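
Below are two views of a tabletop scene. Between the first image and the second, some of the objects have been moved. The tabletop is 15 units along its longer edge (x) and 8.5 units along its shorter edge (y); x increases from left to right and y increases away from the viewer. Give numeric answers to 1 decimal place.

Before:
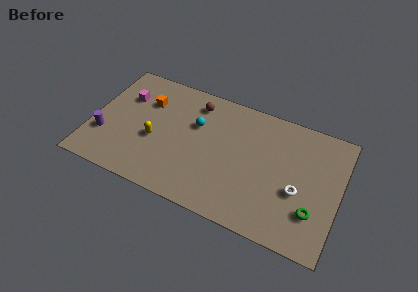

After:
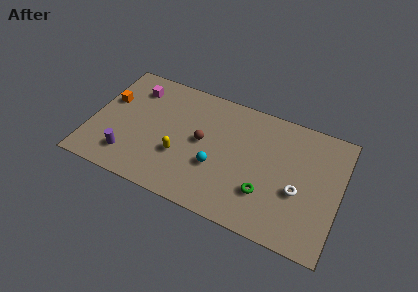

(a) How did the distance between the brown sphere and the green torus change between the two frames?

-4.4

They were about 8.9 units apart before and 4.5 after — 4.4 units closer together.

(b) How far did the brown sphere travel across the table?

2.6

The brown sphere was near (6.0, 7.0) before and (6.7, 4.5) after, so it travelled √(0.7² + 2.5²) ≈ 2.6 units.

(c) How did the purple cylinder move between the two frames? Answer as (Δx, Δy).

(1.6, -0.9)

From the two frames, the purple cylinder sits at roughly (0.9, 2.7) before and (2.5, 1.8) after.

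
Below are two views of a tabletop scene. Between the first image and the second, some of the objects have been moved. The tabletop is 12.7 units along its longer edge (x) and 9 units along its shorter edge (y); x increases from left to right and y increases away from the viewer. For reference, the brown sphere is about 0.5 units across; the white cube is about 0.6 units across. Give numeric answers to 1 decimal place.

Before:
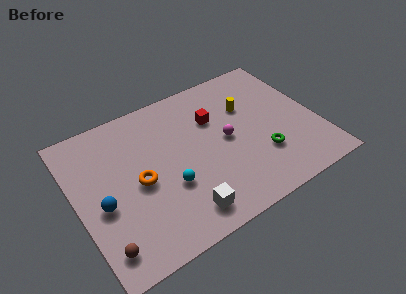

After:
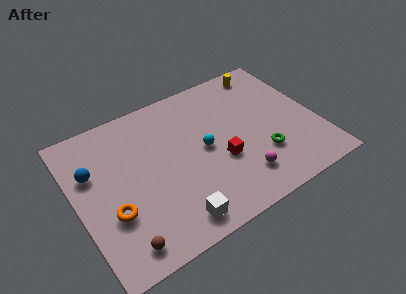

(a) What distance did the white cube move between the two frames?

0.5

The white cube moved from about (5.0, 1.4) to (4.5, 1.2), a distance of √(0.5² + 0.2²) ≈ 0.5.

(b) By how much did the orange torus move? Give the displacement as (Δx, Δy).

(-1.6, -1.1)

The orange torus started near (3.2, 4.2) and ended near (1.6, 3.1).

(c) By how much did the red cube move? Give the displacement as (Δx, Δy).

(-0.1, -2.7)

The red cube started near (7.5, 6.1) and ended near (7.4, 3.4).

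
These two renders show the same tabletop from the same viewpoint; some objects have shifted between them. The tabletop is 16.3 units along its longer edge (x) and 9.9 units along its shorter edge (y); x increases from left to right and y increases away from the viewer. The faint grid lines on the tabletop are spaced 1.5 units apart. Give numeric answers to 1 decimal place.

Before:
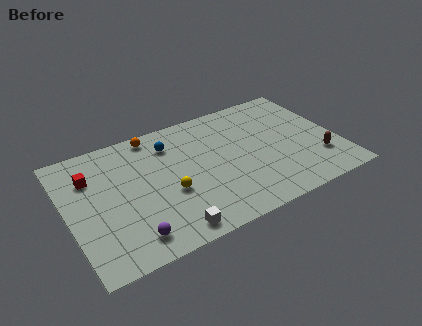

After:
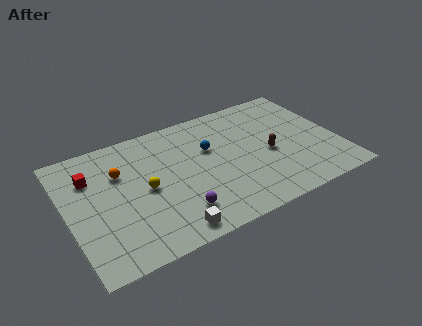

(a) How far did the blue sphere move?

2.6

The blue sphere was near (6.5, 7.7) before and (8.7, 6.3) after, so it travelled √(2.2² + 1.4²) ≈ 2.6 units.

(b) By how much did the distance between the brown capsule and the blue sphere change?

-5.9

Before: roughly 9.8 units apart; after: 3.9. That's 5.9 units closer together.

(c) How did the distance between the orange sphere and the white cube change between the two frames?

-1.8

Before: roughly 7.8 units apart; after: 6.0. That's 1.8 units closer together.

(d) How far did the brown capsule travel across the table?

3.3

The brown capsule was near (14.9, 2.7) before and (12.1, 4.4) after, so it travelled √(2.8² + 1.7²) ≈ 3.3 units.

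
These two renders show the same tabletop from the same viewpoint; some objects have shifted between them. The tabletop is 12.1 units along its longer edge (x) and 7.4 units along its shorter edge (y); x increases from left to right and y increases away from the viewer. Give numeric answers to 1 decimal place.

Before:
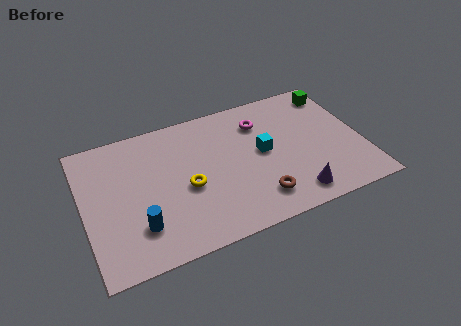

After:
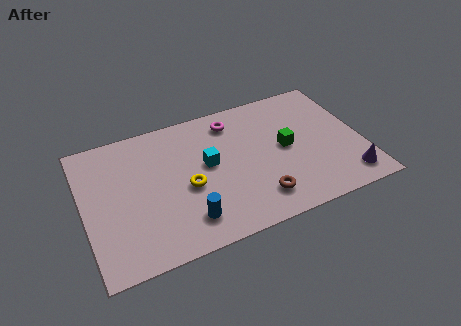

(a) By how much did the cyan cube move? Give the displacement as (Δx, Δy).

(-2.4, 0.2)

From the two frames, the cyan cube sits at roughly (7.8, 3.9) before and (5.4, 4.1) after.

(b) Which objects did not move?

the brown torus and the yellow torus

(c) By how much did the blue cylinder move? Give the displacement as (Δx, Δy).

(2.0, -0.4)

The blue cylinder started near (2.2, 1.9) and ended near (4.2, 1.5).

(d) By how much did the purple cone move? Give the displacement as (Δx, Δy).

(2.4, 0.1)

From the two frames, the purple cone sits at roughly (8.8, 1.1) before and (11.2, 1.2) after.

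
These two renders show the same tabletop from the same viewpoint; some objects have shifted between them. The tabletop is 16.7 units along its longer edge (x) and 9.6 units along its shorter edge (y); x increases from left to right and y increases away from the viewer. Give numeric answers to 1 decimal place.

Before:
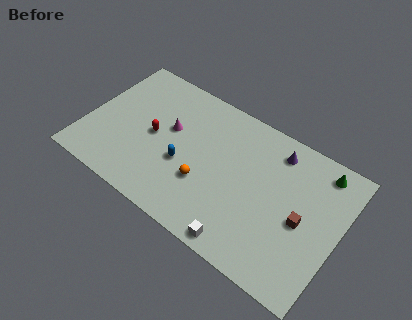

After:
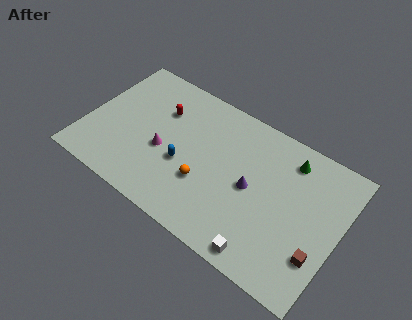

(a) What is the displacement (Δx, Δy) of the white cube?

(1.4, 0.1)

From the two frames, the white cube sits at roughly (11.1, 0.9) before and (12.5, 1.0) after.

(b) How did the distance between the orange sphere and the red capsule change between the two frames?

+1.0

The distance was about 4.0 in the first image and 5.0 in the second, so they moved 1.0 units further apart.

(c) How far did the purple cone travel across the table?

3.5

The purple cone moved from about (12.1, 8.0) to (11.0, 4.7), a distance of √(1.1² + 3.3²) ≈ 3.5.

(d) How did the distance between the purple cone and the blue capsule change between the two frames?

-2.4

They were about 6.9 units apart before and 4.5 after — 2.4 units closer together.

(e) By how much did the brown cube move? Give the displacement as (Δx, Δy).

(1.3, -1.6)

The brown cube was at about (14.4, 4.4) and moved to about (15.7, 2.8).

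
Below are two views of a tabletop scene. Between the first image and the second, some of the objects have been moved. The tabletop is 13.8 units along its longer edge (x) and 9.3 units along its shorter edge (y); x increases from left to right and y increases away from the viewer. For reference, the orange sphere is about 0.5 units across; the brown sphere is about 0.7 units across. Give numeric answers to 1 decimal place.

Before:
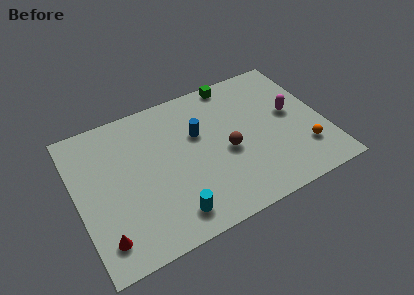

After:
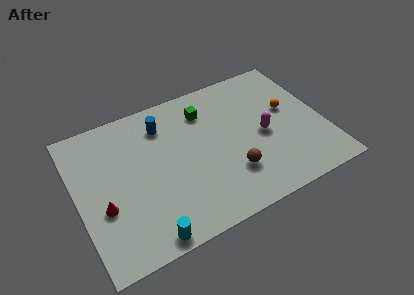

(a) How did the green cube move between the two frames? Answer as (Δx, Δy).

(-1.8, -1.3)

The green cube started near (9.3, 8.5) and ended near (7.5, 7.2).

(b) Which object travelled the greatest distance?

the orange sphere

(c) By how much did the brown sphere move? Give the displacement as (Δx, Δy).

(0.0, -1.5)

The brown sphere started near (8.3, 4.1) and ended near (8.3, 2.6).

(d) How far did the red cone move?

1.8

The red cone moved from about (1.1, 1.7) to (1.3, 3.5), a distance of √(0.2² + 1.8²) ≈ 1.8.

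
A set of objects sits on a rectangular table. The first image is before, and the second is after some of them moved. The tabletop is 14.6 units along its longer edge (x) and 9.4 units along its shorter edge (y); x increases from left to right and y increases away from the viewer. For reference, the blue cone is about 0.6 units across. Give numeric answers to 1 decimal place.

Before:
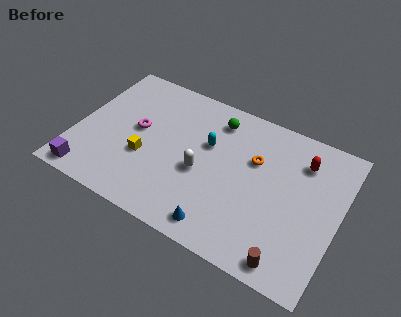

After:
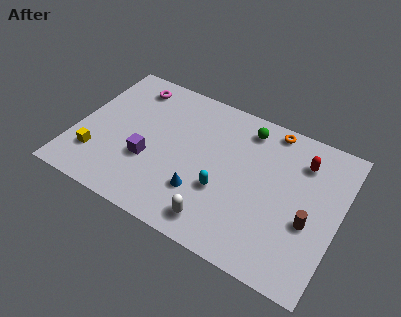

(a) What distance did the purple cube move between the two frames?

3.8

The purple cube was near (1.2, 1.0) before and (4.2, 3.4) after, so it travelled √(3.0² + 2.4²) ≈ 3.8 units.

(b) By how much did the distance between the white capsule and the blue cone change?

-1.5

The distance was about 3.2 in the first image and 1.7 in the second, so they moved 1.5 units closer together.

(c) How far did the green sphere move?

1.7

The green sphere was near (7.4, 7.7) before and (9.1, 7.9) after, so it travelled √(1.7² + 0.2²) ≈ 1.7 units.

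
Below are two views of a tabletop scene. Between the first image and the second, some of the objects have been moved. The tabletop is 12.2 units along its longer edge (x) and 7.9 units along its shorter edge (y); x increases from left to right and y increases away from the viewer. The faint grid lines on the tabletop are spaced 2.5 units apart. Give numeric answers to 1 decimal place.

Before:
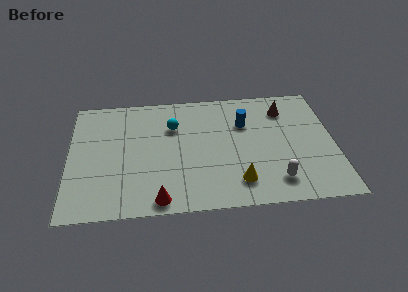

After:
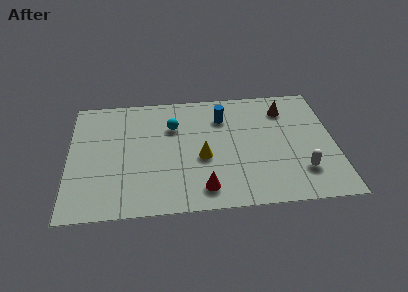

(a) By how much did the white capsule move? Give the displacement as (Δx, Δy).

(1.2, 0.5)

From the two frames, the white capsule sits at roughly (9.4, 1.5) before and (10.6, 2.0) after.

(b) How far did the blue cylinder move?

1.1

The blue cylinder moved from about (8.1, 5.4) to (7.1, 5.9), a distance of √(1.0² + 0.5²) ≈ 1.1.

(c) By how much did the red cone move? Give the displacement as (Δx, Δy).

(2.0, 0.5)

The red cone started near (4.1, 0.8) and ended near (6.1, 1.3).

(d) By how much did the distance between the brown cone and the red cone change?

-1.7

Before: roughly 8.0 units apart; after: 6.3. That's 1.7 units closer together.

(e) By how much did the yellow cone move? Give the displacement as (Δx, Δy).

(-1.6, 1.7)

The yellow cone started near (7.7, 1.6) and ended near (6.1, 3.3).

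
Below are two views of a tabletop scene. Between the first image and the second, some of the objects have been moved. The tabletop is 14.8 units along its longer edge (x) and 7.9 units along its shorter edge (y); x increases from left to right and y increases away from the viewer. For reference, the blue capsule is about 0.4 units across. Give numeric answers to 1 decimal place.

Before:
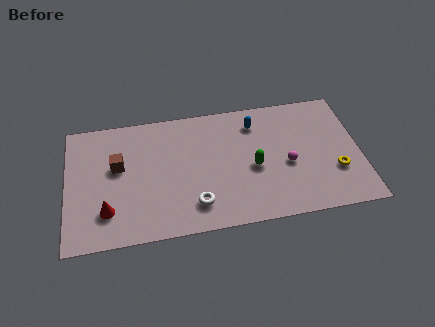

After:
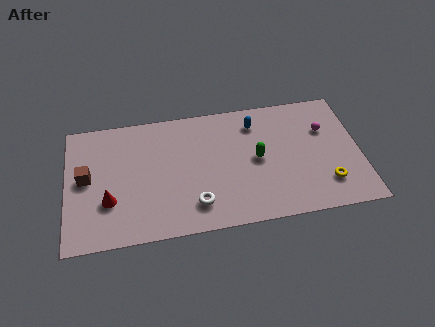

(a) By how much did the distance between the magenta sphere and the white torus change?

+2.6

Before: roughly 5.0 units apart; after: 7.6. That's 2.6 units further apart.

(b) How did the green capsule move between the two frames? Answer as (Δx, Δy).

(0.2, 0.5)

From the two frames, the green capsule sits at roughly (9.4, 3.5) before and (9.6, 4.0) after.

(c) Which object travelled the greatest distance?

the magenta sphere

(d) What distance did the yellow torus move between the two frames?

0.9

From (13.5, 2.6) to (13.0, 1.9), the yellow torus covered √(0.5² + 0.7²) ≈ 0.9 units.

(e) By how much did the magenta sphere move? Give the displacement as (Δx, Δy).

(2.0, 1.9)

The magenta sphere started near (11.1, 3.4) and ended near (13.1, 5.3).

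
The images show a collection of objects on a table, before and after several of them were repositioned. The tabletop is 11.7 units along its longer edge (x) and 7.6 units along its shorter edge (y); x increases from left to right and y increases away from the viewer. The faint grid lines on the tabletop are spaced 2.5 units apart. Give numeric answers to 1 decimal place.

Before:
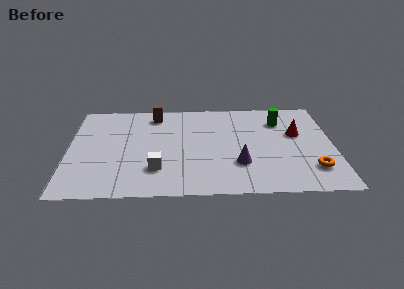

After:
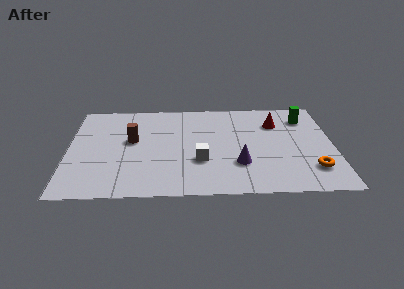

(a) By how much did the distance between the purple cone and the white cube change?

-1.9

They were about 3.6 units apart before and 1.7 after — 1.9 units closer together.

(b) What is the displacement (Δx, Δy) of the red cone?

(-0.9, 0.9)

From the two frames, the red cone sits at roughly (10.1, 4.6) before and (9.2, 5.5) after.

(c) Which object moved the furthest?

the brown cylinder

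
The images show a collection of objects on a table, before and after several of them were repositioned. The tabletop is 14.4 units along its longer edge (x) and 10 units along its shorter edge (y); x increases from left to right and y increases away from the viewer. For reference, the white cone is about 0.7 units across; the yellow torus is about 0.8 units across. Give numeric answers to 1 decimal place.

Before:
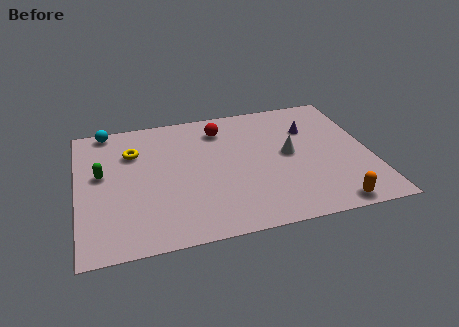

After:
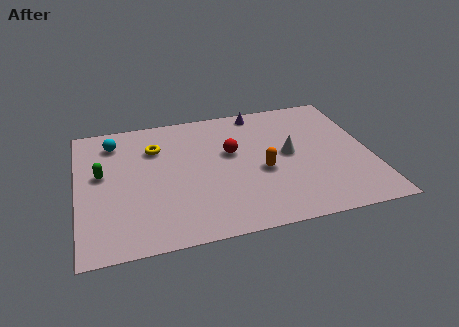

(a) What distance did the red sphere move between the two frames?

2.0

The red sphere moved from about (7.2, 8.0) to (7.6, 6.0), a distance of √(0.4² + 2.0²) ≈ 2.0.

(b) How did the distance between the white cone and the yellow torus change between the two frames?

-1.0

Before: roughly 7.8 units apart; after: 6.8. That's 1.0 units closer together.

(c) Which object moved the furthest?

the orange capsule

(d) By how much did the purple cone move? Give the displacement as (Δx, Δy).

(-2.4, 2.0)

From the two frames, the purple cone sits at roughly (11.6, 7.0) before and (9.2, 9.0) after.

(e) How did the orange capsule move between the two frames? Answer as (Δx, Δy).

(-3.1, 3.3)

From the two frames, the orange capsule sits at roughly (12.1, 0.9) before and (9.0, 4.2) after.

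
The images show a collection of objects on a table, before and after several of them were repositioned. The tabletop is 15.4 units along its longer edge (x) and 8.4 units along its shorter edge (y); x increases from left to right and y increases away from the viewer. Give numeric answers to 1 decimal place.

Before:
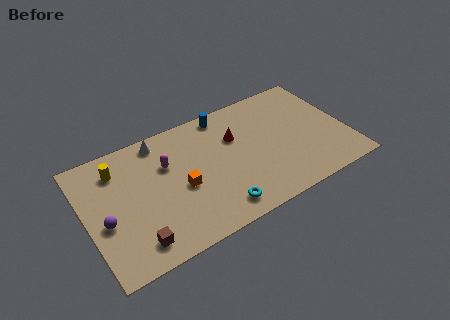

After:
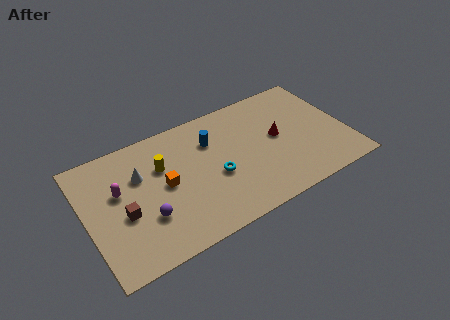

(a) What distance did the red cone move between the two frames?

2.6

The red cone was near (9.0, 5.6) before and (11.4, 4.5) after, so it travelled √(2.4² + 1.1²) ≈ 2.6 units.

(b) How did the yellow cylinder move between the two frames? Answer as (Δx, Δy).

(2.5, -1.0)

From the two frames, the yellow cylinder sits at roughly (2.1, 6.6) before and (4.6, 5.6) after.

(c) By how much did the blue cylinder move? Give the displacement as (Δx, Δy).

(-1.0, -1.5)

The blue cylinder was at about (8.6, 7.5) and moved to about (7.6, 6.0).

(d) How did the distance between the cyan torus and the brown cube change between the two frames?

+0.6

Before: roughly 4.8 units apart; after: 5.4. That's 0.6 units further apart.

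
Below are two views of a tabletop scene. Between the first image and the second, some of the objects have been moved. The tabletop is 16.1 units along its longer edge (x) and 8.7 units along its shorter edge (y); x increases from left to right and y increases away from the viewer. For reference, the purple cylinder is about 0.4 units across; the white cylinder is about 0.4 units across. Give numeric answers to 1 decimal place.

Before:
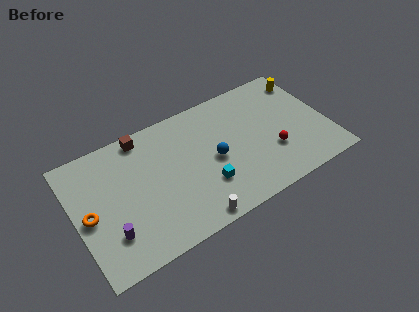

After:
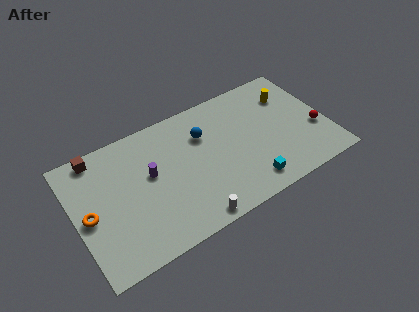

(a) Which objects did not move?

the orange torus and the white cylinder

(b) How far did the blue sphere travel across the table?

2.0

The blue sphere was near (8.8, 4.1) before and (8.4, 6.1) after, so it travelled √(0.4² + 2.0²) ≈ 2.0 units.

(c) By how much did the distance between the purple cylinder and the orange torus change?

+2.0

Before: roughly 2.1 units apart; after: 4.1. That's 2.0 units further apart.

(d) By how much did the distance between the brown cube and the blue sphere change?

+1.3

The distance was about 5.5 in the first image and 6.8 in the second, so they moved 1.3 units further apart.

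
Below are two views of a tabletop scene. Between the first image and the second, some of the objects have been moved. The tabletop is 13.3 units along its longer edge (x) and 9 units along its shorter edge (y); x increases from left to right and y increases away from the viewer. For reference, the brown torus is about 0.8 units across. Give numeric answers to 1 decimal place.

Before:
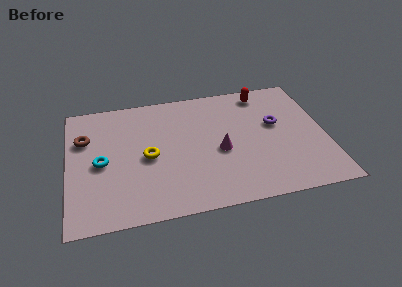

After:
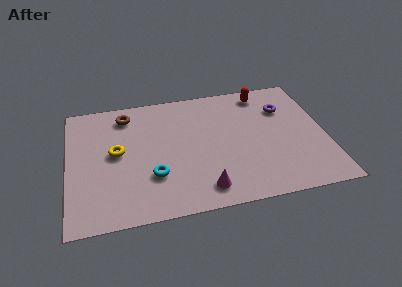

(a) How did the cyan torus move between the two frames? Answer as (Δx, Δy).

(2.6, -1.4)

From the two frames, the cyan torus sits at roughly (1.7, 4.2) before and (4.3, 2.8) after.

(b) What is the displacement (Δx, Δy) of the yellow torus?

(-1.6, 0.6)

The yellow torus started near (4.1, 4.2) and ended near (2.5, 4.8).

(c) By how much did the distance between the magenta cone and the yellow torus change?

+1.8

The distance was about 3.7 in the first image and 5.5 in the second, so they moved 1.8 units further apart.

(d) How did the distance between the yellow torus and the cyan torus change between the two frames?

+0.3

Before: roughly 2.4 units apart; after: 2.7. That's 0.3 units further apart.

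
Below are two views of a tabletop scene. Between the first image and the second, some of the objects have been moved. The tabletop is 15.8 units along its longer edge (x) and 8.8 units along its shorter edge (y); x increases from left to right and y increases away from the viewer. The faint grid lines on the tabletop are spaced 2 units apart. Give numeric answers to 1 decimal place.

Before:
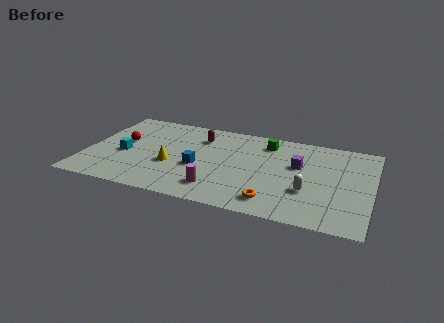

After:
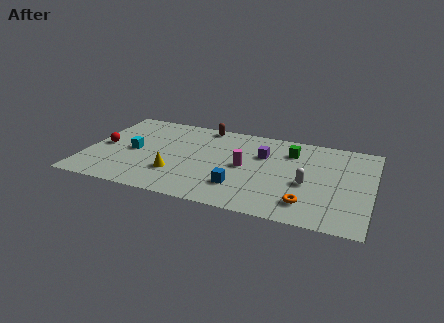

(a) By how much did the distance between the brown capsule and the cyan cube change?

+0.3

Before: roughly 4.9 units apart; after: 5.2. That's 0.3 units further apart.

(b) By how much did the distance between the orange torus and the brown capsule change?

+1.9

Before: roughly 6.9 units apart; after: 8.8. That's 1.9 units further apart.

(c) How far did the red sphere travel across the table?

1.2

The red sphere moved from about (1.9, 5.0) to (0.9, 4.3), a distance of √(1.0² + 0.7²) ≈ 1.2.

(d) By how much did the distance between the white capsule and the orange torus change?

-0.4

The distance was about 2.3 in the first image and 1.9 in the second, so they moved 0.4 units closer together.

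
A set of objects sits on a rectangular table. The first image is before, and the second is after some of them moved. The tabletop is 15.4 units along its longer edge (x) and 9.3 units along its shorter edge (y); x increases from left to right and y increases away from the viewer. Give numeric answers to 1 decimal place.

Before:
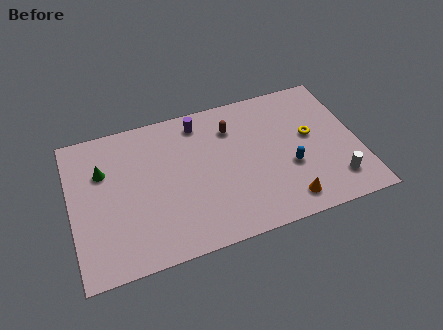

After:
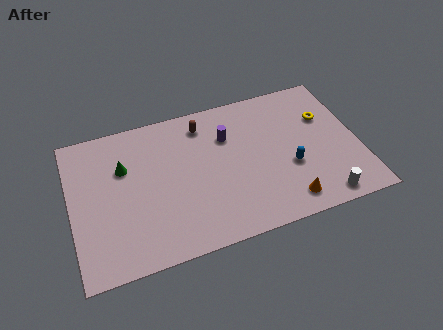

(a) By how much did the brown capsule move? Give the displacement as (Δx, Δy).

(-1.5, 0.7)

The brown capsule started near (8.8, 7.0) and ended near (7.3, 7.7).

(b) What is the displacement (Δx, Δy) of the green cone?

(1.1, -0.1)

From the two frames, the green cone sits at roughly (1.8, 6.3) before and (2.9, 6.2) after.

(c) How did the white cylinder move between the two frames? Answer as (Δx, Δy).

(-0.8, -0.9)

From the two frames, the white cylinder sits at roughly (13.9, 1.9) before and (13.1, 1.0) after.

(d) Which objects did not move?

the orange cone and the blue capsule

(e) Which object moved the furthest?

the purple cylinder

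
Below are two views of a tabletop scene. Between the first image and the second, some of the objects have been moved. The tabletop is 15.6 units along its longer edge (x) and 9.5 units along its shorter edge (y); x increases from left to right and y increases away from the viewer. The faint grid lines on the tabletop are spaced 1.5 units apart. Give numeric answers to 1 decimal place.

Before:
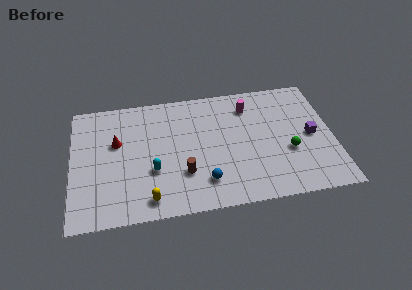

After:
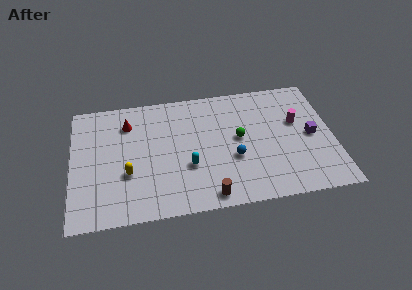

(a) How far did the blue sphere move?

2.3

The blue sphere was near (7.8, 2.1) before and (9.6, 3.6) after, so it travelled √(1.8² + 1.5²) ≈ 2.3 units.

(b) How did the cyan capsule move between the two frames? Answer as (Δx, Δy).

(2.1, 0.0)

The cyan capsule was at about (4.8, 3.4) and moved to about (6.9, 3.4).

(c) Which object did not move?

the purple cube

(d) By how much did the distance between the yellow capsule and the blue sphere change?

+2.9

They were about 3.4 units apart before and 6.3 after — 2.9 units further apart.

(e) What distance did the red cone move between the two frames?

1.6

From (2.7, 5.9) to (3.4, 7.3), the red cone covered √(0.7² + 1.4²) ≈ 1.6 units.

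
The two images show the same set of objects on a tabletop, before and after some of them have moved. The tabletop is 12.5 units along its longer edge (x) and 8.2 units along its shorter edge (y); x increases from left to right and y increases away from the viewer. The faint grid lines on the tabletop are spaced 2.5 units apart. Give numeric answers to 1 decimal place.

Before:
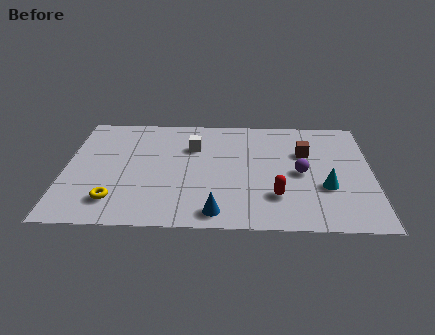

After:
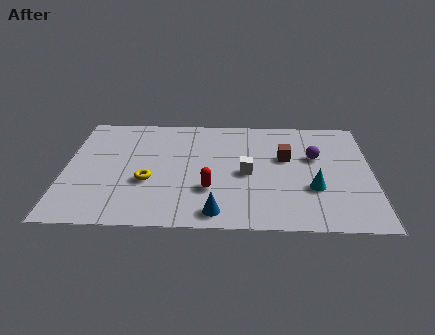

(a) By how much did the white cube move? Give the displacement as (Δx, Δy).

(2.2, -1.9)

The white cube started near (5.2, 5.7) and ended near (7.4, 3.8).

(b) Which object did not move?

the blue cone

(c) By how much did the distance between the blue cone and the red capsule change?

-1.1

They were about 2.7 units apart before and 1.6 after — 1.1 units closer together.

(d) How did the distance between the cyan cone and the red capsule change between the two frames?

+2.1

The distance was about 2.1 in the first image and 4.2 in the second, so they moved 2.1 units further apart.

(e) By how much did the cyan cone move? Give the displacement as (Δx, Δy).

(-0.5, -0.1)

From the two frames, the cyan cone sits at roughly (10.6, 2.9) before and (10.1, 2.8) after.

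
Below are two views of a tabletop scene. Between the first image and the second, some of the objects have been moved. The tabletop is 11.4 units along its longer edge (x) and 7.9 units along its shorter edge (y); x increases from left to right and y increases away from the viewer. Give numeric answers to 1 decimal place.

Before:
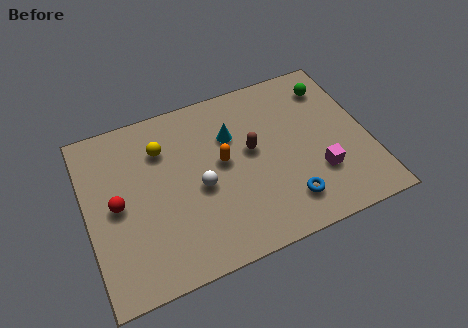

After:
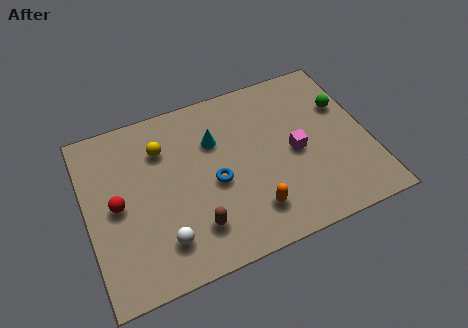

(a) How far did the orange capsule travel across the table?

2.8

The orange capsule moved from about (5.5, 4.3) to (6.4, 1.7), a distance of √(0.9² + 2.6²) ≈ 2.8.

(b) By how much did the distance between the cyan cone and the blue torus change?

-2.3

The distance was about 4.2 in the first image and 1.9 in the second, so they moved 2.3 units closer together.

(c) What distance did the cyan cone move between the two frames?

0.7

From (6.0, 5.4) to (5.3, 5.4), the cyan cone covered √(0.7² + 0.0²) ≈ 0.7 units.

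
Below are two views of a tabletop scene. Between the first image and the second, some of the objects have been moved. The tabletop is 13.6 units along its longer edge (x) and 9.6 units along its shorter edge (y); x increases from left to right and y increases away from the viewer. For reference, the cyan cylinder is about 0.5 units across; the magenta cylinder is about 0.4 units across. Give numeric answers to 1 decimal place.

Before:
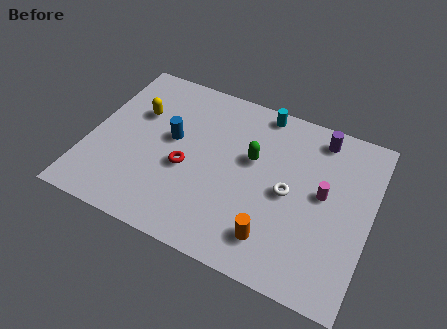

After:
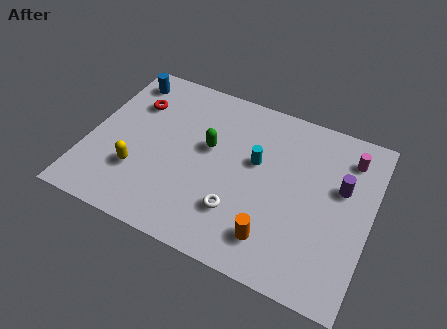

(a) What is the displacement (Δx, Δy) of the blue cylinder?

(-2.7, 2.7)

The blue cylinder was at about (3.9, 5.4) and moved to about (1.2, 8.1).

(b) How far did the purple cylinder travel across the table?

2.7

The purple cylinder moved from about (10.8, 8.3) to (12.1, 5.9), a distance of √(1.3² + 2.4²) ≈ 2.7.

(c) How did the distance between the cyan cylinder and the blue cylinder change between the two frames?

+2.0

They were about 5.2 units apart before and 7.2 after — 2.0 units further apart.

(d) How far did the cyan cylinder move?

3.0

The cyan cylinder was near (7.9, 8.7) before and (8.0, 5.7) after, so it travelled √(0.1² + 3.0²) ≈ 3.0 units.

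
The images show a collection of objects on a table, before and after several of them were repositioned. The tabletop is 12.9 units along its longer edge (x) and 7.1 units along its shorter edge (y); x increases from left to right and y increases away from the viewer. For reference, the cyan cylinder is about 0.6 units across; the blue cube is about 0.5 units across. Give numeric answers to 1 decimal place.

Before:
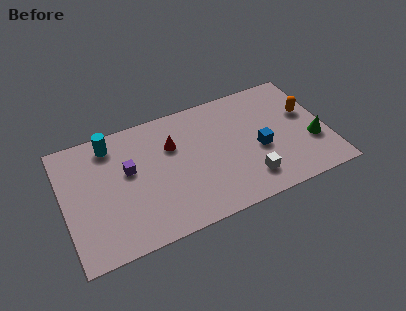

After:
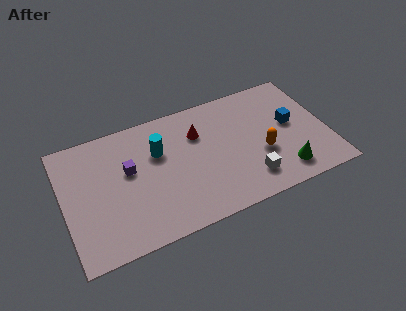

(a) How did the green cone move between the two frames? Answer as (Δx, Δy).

(-1.6, -1.2)

From the two frames, the green cone sits at roughly (12.1, 2.5) before and (10.5, 1.3) after.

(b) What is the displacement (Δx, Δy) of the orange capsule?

(-2.4, -1.6)

The orange capsule was at about (12.0, 4.3) and moved to about (9.6, 2.7).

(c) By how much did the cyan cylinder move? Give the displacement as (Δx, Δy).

(2.2, -1.3)

The cyan cylinder started near (2.5, 6.0) and ended near (4.7, 4.7).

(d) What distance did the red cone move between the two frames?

1.3

The red cone moved from about (5.4, 4.8) to (6.7, 5.0), a distance of √(1.3² + 0.2²) ≈ 1.3.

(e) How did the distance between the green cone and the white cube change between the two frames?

-1.7

Before: roughly 3.4 units apart; after: 1.7. That's 1.7 units closer together.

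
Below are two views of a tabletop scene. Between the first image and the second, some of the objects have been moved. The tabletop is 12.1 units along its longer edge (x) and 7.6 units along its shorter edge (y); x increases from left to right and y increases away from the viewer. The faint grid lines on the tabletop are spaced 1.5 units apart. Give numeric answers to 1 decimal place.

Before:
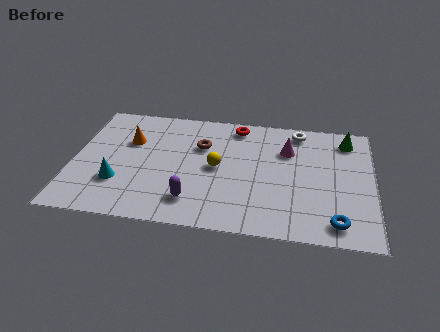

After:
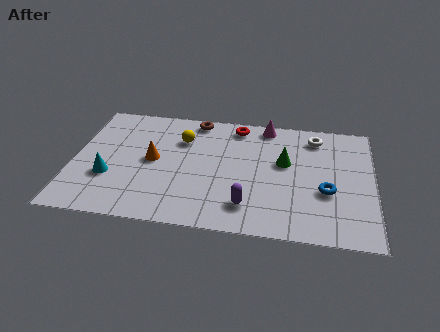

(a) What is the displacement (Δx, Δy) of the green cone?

(-2.5, -1.8)

The green cone started near (11.0, 6.3) and ended near (8.5, 4.5).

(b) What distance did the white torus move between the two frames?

0.8

The white torus moved from about (9.0, 6.6) to (9.7, 6.3), a distance of √(0.7² + 0.3²) ≈ 0.8.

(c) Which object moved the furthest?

the green cone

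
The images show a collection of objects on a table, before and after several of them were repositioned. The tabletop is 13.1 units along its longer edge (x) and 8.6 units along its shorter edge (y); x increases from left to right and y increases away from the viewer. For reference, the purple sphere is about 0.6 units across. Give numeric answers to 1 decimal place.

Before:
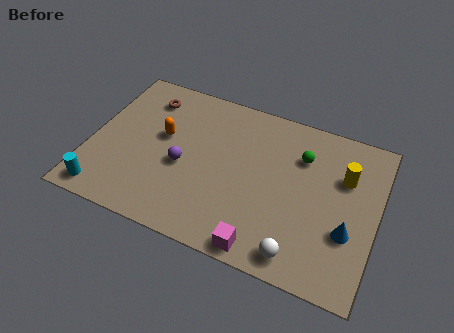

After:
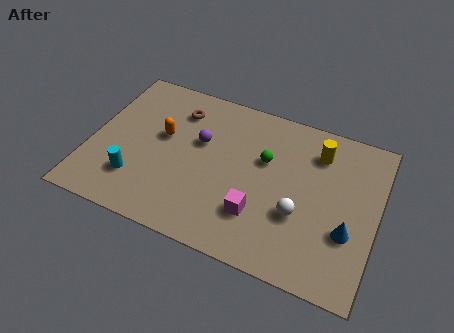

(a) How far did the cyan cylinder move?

1.8

From (1.0, 1.0) to (2.3, 2.2), the cyan cylinder covered √(1.3² + 1.2²) ≈ 1.8 units.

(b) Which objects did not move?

the blue cone and the orange capsule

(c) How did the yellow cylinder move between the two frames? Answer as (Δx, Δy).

(-1.3, 0.9)

From the two frames, the yellow cylinder sits at roughly (11.5, 5.8) before and (10.2, 6.7) after.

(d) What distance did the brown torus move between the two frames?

1.5

From (2.2, 6.9) to (3.7, 6.7), the brown torus covered √(1.5² + 0.2²) ≈ 1.5 units.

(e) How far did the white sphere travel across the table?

2.0

The white sphere moved from about (9.9, 1.1) to (9.7, 3.1), a distance of √(0.2² + 2.0²) ≈ 2.0.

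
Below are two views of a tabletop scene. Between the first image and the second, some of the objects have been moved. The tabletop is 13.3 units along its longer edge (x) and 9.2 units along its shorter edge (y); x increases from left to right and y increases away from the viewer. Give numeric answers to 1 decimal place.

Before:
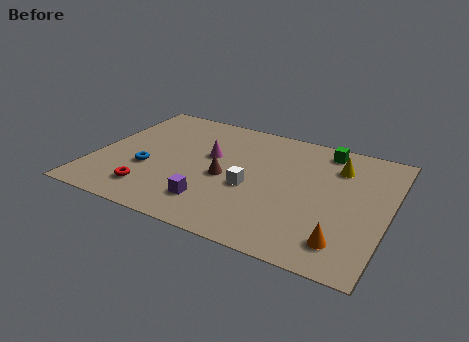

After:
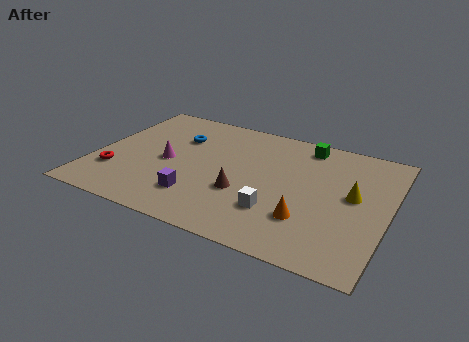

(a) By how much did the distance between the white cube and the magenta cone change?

+2.8

Before: roughly 2.7 units apart; after: 5.5. That's 2.8 units further apart.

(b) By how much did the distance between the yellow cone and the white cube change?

-0.8

Before: roughly 4.8 units apart; after: 4.0. That's 0.8 units closer together.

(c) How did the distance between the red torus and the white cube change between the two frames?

+2.7

The distance was about 4.7 in the first image and 7.4 in the second, so they moved 2.7 units further apart.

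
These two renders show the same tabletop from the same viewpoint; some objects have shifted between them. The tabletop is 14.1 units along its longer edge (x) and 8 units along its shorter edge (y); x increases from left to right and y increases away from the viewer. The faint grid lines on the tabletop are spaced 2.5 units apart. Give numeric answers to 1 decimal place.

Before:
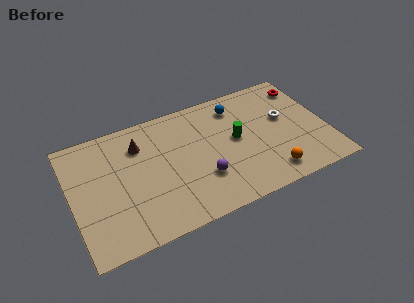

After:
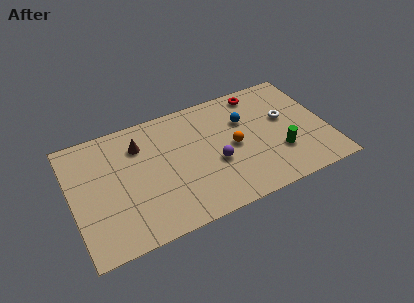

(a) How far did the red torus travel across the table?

2.6

From (13.3, 6.5) to (10.7, 7.0), the red torus covered √(2.6² + 0.5²) ≈ 2.6 units.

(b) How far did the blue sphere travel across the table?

1.1

The blue sphere was near (9.4, 6.5) before and (9.7, 5.4) after, so it travelled √(0.3² + 1.1²) ≈ 1.1 units.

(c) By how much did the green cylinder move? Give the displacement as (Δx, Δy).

(2.2, -1.8)

From the two frames, the green cylinder sits at roughly (9.1, 4.3) before and (11.3, 2.5) after.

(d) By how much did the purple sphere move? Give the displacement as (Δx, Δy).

(0.8, 0.7)

The purple sphere was at about (7.0, 2.5) and moved to about (7.8, 3.2).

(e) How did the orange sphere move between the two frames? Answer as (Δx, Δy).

(-1.7, 2.6)

The orange sphere was at about (10.6, 1.3) and moved to about (8.9, 3.9).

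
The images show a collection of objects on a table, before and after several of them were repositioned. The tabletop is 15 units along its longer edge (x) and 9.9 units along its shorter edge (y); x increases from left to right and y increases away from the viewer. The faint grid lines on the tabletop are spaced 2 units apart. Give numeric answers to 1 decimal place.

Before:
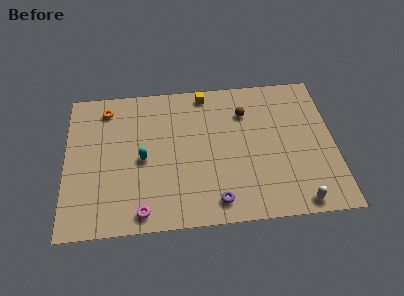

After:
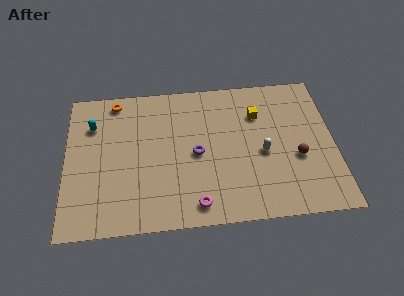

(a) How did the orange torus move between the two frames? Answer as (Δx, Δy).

(0.5, 0.5)

From the two frames, the orange torus sits at roughly (2.3, 8.3) before and (2.8, 8.8) after.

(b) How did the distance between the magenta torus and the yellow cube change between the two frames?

-1.8

The distance was about 8.6 in the first image and 6.8 in the second, so they moved 1.8 units closer together.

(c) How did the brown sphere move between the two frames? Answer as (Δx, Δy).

(2.8, -3.4)

From the two frames, the brown sphere sits at roughly (10.1, 7.3) before and (12.9, 3.9) after.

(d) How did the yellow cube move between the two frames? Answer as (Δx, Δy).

(2.9, -1.8)

The yellow cube was at about (7.9, 8.9) and moved to about (10.8, 7.1).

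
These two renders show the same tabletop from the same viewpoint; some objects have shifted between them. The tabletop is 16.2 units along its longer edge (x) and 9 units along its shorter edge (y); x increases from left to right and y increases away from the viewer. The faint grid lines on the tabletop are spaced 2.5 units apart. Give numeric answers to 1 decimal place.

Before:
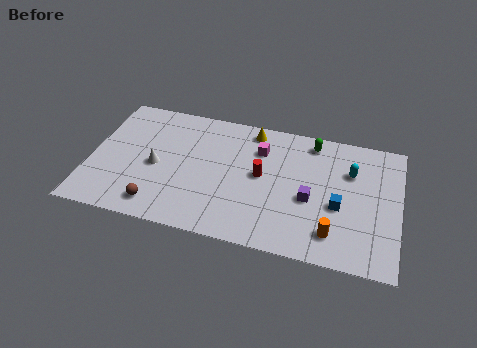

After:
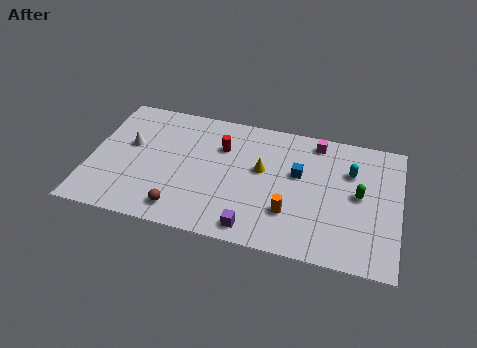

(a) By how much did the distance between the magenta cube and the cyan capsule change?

-2.3

Before: roughly 4.8 units apart; after: 2.5. That's 2.3 units closer together.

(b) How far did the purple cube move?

3.9

The purple cube moved from about (11.6, 3.8) to (8.8, 1.1), a distance of √(2.8² + 2.7²) ≈ 3.9.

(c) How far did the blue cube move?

2.8

The blue cube moved from about (13.1, 3.7) to (10.9, 5.4), a distance of √(2.2² + 1.7²) ≈ 2.8.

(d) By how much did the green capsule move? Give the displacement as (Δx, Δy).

(2.6, -3.1)

The green capsule started near (11.5, 7.8) and ended near (14.1, 4.7).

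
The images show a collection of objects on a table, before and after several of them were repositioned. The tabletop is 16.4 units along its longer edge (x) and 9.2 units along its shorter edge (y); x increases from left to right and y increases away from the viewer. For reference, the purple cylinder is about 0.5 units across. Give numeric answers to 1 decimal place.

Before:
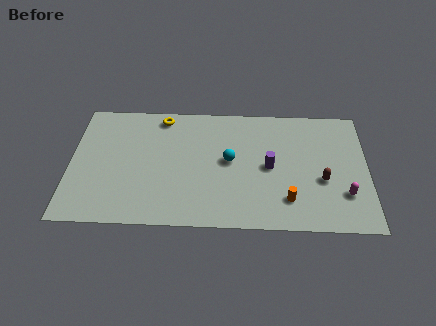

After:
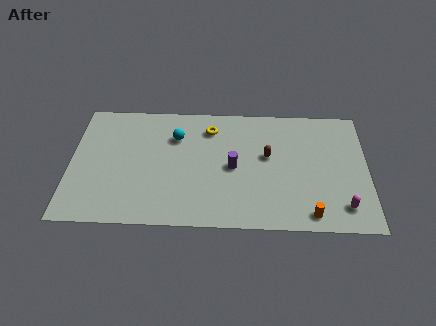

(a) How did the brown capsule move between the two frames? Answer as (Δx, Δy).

(-3.0, 1.7)

The brown capsule was at about (13.9, 3.6) and moved to about (10.9, 5.3).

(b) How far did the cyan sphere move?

3.4

From (8.8, 4.9) to (5.8, 6.6), the cyan sphere covered √(3.0² + 1.7²) ≈ 3.4 units.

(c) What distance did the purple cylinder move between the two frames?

2.0

The purple cylinder moved from about (11.0, 4.5) to (9.0, 4.4), a distance of √(2.0² + 0.1²) ≈ 2.0.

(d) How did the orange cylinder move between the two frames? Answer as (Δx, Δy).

(1.2, -1.0)

From the two frames, the orange cylinder sits at roughly (12.0, 2.1) before and (13.2, 1.1) after.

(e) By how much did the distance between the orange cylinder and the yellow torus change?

-0.9

They were about 9.2 units apart before and 8.3 after — 0.9 units closer together.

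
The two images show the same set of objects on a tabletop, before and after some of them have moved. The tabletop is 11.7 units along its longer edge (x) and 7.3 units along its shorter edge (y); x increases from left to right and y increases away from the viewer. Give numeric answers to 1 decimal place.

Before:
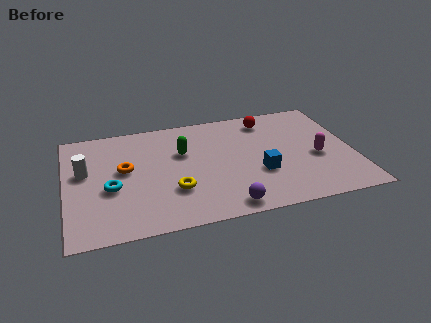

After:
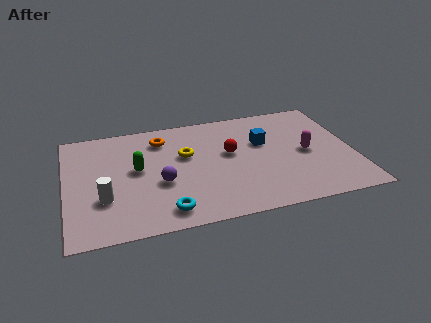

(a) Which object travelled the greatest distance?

the purple sphere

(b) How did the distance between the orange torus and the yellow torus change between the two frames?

-1.0

The distance was about 2.6 in the first image and 1.6 in the second, so they moved 1.0 units closer together.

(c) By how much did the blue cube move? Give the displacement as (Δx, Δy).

(0.3, 2.0)

The blue cube started near (7.8, 2.6) and ended near (8.1, 4.6).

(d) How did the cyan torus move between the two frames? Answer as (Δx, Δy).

(2.1, -1.9)

The cyan torus started near (1.8, 3.0) and ended near (3.9, 1.1).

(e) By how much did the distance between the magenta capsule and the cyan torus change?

-2.0

They were about 8.4 units apart before and 6.4 after — 2.0 units closer together.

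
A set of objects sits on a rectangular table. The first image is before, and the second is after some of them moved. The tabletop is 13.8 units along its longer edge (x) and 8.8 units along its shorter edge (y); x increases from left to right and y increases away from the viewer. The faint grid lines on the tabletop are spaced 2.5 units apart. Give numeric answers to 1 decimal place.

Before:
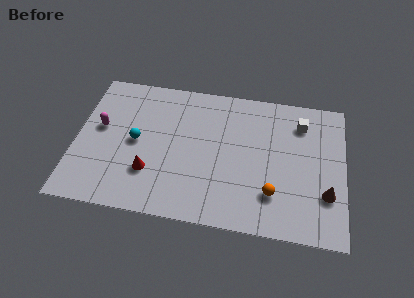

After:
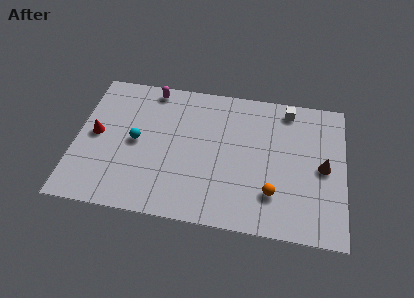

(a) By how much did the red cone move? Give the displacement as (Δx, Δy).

(-2.9, 1.9)

The red cone started near (3.9, 2.6) and ended near (1.0, 4.5).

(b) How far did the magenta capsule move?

3.8

The magenta capsule was near (1.2, 5.0) before and (3.7, 7.9) after, so it travelled √(2.5² + 2.9²) ≈ 3.8 units.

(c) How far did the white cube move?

1.1

From (11.5, 6.9) to (10.8, 7.7), the white cube covered √(0.7² + 0.8²) ≈ 1.1 units.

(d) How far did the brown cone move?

1.6

From (12.9, 2.7) to (12.7, 4.3), the brown cone covered √(0.2² + 1.6²) ≈ 1.6 units.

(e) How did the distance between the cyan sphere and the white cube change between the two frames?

-0.4

They were about 8.8 units apart before and 8.4 after — 0.4 units closer together.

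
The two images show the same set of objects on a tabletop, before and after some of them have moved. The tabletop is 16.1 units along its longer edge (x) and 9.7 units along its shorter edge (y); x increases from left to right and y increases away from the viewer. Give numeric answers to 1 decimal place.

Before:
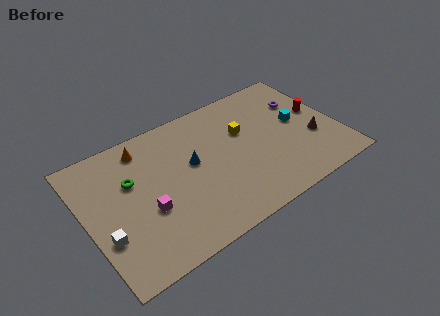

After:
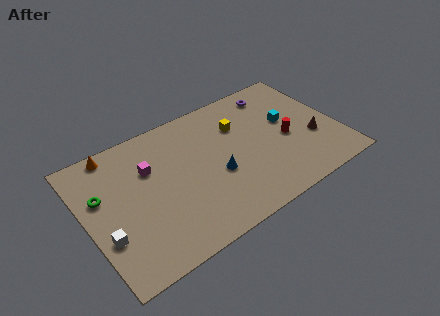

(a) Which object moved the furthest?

the magenta cube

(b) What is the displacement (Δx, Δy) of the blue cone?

(1.3, -1.6)

The blue cone was at about (6.8, 5.5) and moved to about (8.1, 3.9).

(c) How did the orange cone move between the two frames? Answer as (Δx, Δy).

(-1.8, 0.6)

The orange cone started near (4.1, 8.2) and ended near (2.3, 8.8).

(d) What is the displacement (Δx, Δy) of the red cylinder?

(-2.3, -1.1)

The red cylinder was at about (15.1, 5.4) and moved to about (12.8, 4.3).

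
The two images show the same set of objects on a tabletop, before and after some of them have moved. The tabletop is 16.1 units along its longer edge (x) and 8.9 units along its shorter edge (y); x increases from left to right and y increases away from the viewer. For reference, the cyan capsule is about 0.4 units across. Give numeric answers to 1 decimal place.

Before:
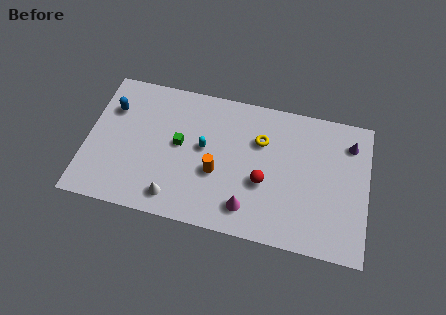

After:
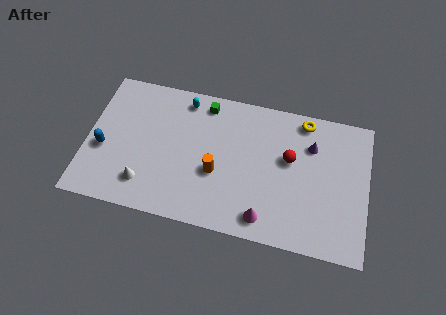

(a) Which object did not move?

the orange cylinder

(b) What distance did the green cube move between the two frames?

3.2

The green cube moved from about (5.3, 4.8) to (6.6, 7.7), a distance of √(1.3² + 2.9²) ≈ 3.2.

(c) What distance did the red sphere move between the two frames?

2.3

From (10.2, 3.5) to (11.6, 5.3), the red sphere covered √(1.4² + 1.8²) ≈ 2.3 units.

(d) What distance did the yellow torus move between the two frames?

3.0

The yellow torus was near (9.9, 6.1) before and (12.3, 7.9) after, so it travelled √(2.4² + 1.8²) ≈ 3.0 units.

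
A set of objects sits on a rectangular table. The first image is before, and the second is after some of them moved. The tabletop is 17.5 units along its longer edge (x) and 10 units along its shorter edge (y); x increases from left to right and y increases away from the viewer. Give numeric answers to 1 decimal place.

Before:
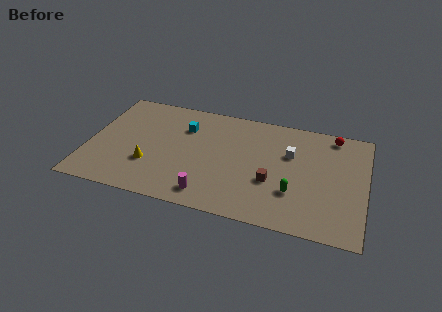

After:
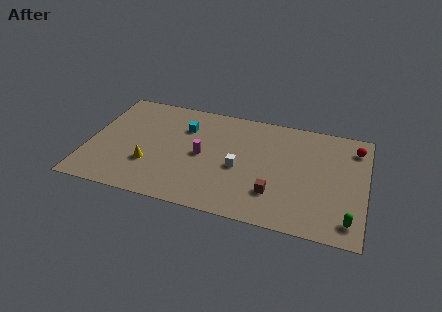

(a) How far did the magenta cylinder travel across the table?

3.5

The magenta cylinder was near (7.9, 1.5) before and (7.2, 4.9) after, so it travelled √(0.7² + 3.4²) ≈ 3.5 units.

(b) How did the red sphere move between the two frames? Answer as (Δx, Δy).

(1.4, -0.8)

From the two frames, the red sphere sits at roughly (15.3, 8.9) before and (16.7, 8.1) after.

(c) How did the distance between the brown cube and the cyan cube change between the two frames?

+0.7

They were about 6.8 units apart before and 7.5 after — 0.7 units further apart.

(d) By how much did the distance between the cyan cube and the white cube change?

-2.2

They were about 6.8 units apart before and 4.6 after — 2.2 units closer together.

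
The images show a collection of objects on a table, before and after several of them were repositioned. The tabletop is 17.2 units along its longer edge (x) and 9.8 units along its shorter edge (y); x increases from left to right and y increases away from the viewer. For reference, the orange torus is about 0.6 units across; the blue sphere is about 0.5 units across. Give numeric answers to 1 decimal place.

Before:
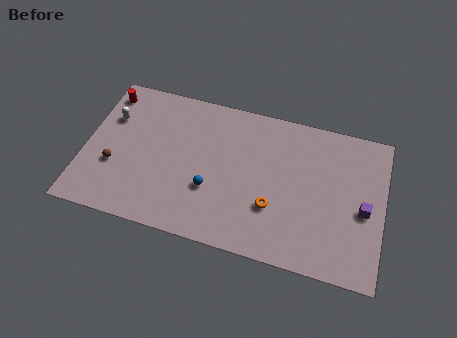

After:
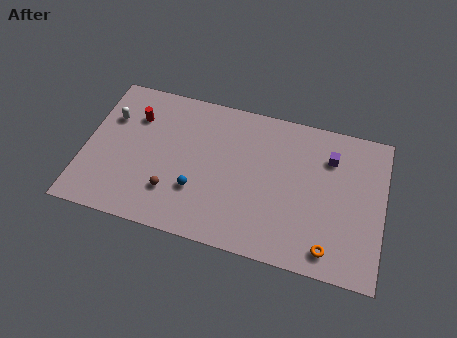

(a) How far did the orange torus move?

3.8

The orange torus moved from about (11.0, 3.2) to (14.3, 1.4), a distance of √(3.3² + 1.8²) ≈ 3.8.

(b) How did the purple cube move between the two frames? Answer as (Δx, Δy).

(-2.1, 2.9)

The purple cube was at about (16.1, 4.4) and moved to about (14.0, 7.3).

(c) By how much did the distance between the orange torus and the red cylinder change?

+1.6

They were about 11.3 units apart before and 12.9 after — 1.6 units further apart.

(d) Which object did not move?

the white capsule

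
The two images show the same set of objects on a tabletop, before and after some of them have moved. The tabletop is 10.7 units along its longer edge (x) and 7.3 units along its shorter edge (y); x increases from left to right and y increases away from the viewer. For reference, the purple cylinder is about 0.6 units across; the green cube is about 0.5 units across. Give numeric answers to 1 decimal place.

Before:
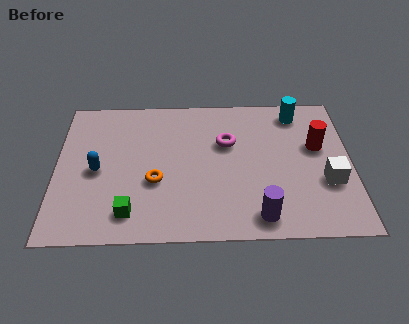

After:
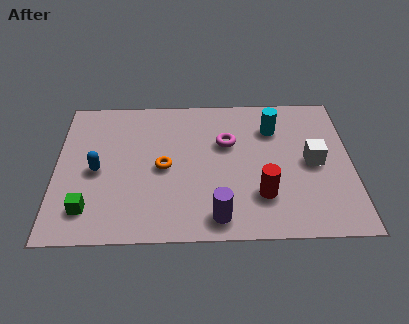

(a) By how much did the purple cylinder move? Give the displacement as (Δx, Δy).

(-1.5, 0.0)

The purple cylinder started near (7.3, 1.0) and ended near (5.8, 1.0).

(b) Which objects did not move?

the blue capsule and the magenta torus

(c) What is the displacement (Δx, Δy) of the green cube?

(-1.5, 0.2)

The green cube was at about (2.7, 1.3) and moved to about (1.2, 1.5).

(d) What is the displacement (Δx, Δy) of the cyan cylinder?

(-0.9, -0.8)

From the two frames, the cyan cylinder sits at roughly (8.8, 6.2) before and (7.9, 5.4) after.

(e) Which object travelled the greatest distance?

the red cylinder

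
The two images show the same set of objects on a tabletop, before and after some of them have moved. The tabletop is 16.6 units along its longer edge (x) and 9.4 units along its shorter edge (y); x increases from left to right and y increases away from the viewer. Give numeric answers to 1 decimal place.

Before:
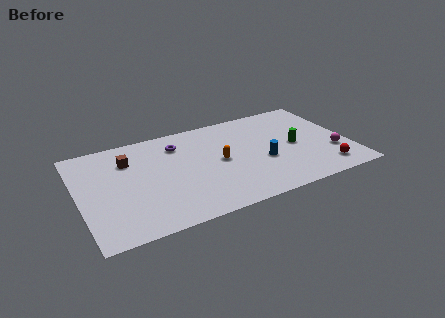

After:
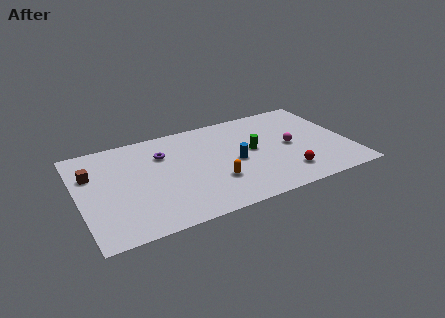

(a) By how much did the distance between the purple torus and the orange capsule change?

+1.2

They were about 3.5 units apart before and 4.7 after — 1.2 units further apart.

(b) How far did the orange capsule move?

1.9

The orange capsule moved from about (8.6, 4.7) to (8.1, 2.9), a distance of √(0.5² + 1.8²) ≈ 1.9.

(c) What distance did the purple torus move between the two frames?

1.2

The purple torus moved from about (6.3, 7.3) to (5.3, 6.7), a distance of √(1.0² + 0.6²) ≈ 1.2.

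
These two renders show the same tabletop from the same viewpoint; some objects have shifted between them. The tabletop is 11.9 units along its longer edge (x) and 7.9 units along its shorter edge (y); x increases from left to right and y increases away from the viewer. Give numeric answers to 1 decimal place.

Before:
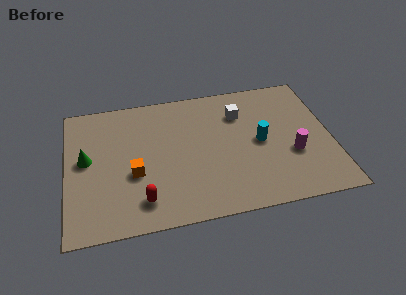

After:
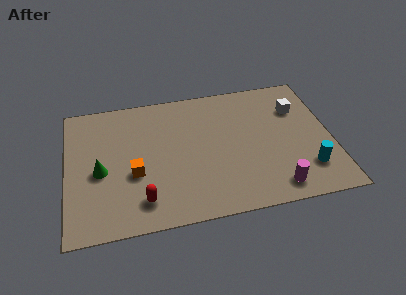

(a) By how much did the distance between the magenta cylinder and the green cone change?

-1.2

They were about 9.3 units apart before and 8.1 after — 1.2 units closer together.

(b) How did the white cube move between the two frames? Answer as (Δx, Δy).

(2.6, -0.2)

From the two frames, the white cube sits at roughly (7.9, 5.8) before and (10.5, 5.6) after.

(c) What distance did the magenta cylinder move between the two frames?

2.0

From (10.1, 2.9) to (9.2, 1.1), the magenta cylinder covered √(0.9² + 1.8²) ≈ 2.0 units.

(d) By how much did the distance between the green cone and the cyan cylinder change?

+1.5

Before: roughly 7.8 units apart; after: 9.3. That's 1.5 units further apart.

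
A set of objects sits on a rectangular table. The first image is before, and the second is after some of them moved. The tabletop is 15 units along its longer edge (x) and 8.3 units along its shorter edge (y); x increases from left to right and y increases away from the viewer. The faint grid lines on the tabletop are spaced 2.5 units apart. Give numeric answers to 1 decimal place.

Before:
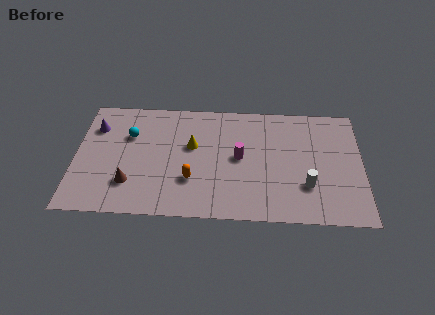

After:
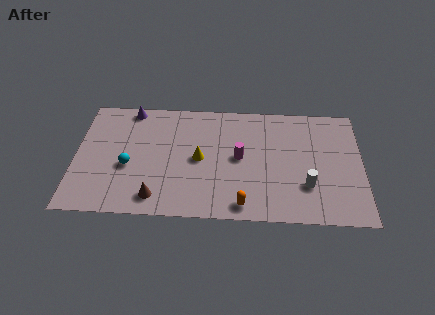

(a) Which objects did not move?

the magenta cylinder and the white cylinder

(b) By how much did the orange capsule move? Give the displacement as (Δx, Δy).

(2.7, -1.6)

From the two frames, the orange capsule sits at roughly (6.1, 2.6) before and (8.8, 1.0) after.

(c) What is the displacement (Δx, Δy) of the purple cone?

(1.8, 1.4)

The purple cone started near (1.0, 6.1) and ended near (2.8, 7.5).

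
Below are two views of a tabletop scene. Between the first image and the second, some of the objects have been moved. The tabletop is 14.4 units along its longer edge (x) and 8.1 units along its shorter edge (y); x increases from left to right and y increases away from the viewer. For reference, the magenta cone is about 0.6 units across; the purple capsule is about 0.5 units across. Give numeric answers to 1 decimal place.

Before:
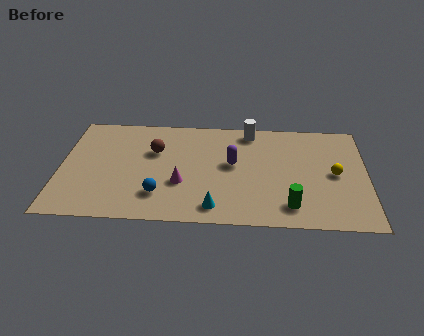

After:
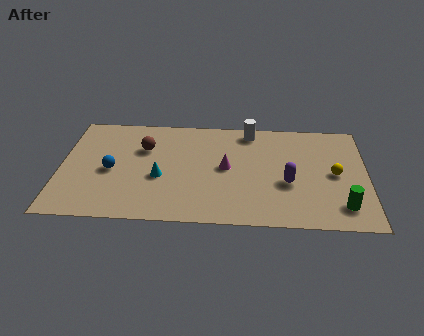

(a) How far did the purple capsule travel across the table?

2.9

From (8.1, 4.5) to (10.7, 3.2), the purple capsule covered √(2.6² + 1.3²) ≈ 2.9 units.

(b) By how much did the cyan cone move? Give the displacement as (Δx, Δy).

(-2.6, 2.1)

The cyan cone started near (7.3, 1.2) and ended near (4.7, 3.3).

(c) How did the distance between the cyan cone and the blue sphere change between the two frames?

-0.4

They were about 2.7 units apart before and 2.3 after — 0.4 units closer together.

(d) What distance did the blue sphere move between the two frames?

2.9

The blue sphere moved from about (4.7, 2.0) to (2.4, 3.7), a distance of √(2.3² + 1.7²) ≈ 2.9.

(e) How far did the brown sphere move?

0.5

The brown sphere moved from about (4.4, 5.3) to (3.9, 5.5), a distance of √(0.5² + 0.2²) ≈ 0.5.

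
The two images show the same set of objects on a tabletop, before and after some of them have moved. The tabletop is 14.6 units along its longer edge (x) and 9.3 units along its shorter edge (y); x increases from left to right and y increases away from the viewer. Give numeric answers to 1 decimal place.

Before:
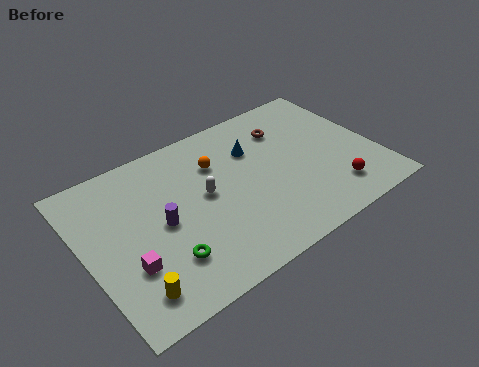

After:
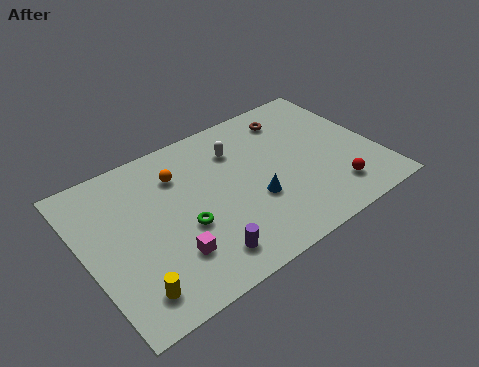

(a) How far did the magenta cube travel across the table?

2.1

The magenta cube moved from about (1.8, 3.0) to (3.8, 2.5), a distance of √(2.0² + 0.5²) ≈ 2.1.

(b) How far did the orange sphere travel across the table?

1.9

From (6.9, 6.6) to (5.0, 6.9), the orange sphere covered √(1.9² + 0.3²) ≈ 1.9 units.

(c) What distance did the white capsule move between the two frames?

2.8

From (6.0, 5.0) to (8.0, 6.9), the white capsule covered √(2.0² + 1.9²) ≈ 2.8 units.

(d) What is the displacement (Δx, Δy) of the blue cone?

(-0.6, -3.1)

The blue cone started near (8.8, 6.5) and ended near (8.2, 3.4).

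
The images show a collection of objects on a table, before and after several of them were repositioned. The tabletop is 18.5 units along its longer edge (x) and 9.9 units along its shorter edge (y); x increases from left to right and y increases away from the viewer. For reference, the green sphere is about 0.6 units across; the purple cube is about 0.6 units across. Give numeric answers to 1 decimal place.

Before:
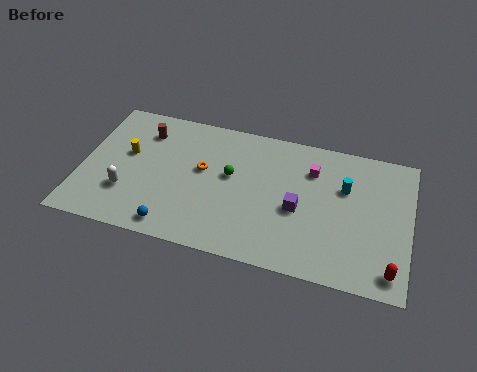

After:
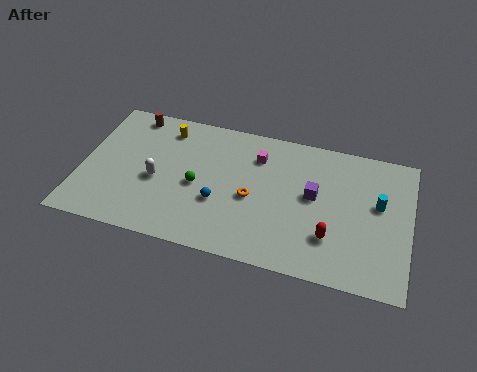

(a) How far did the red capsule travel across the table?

3.7

From (17.6, 1.4) to (14.2, 2.8), the red capsule covered √(3.4² + 1.4²) ≈ 3.7 units.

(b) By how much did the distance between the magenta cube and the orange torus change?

-3.2

The distance was about 6.3 in the first image and 3.1 in the second, so they moved 3.2 units closer together.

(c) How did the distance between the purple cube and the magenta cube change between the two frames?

+0.8

Before: roughly 3.1 units apart; after: 3.9. That's 0.8 units further apart.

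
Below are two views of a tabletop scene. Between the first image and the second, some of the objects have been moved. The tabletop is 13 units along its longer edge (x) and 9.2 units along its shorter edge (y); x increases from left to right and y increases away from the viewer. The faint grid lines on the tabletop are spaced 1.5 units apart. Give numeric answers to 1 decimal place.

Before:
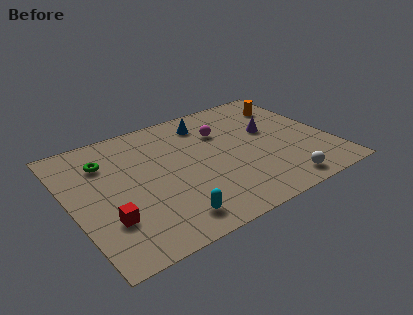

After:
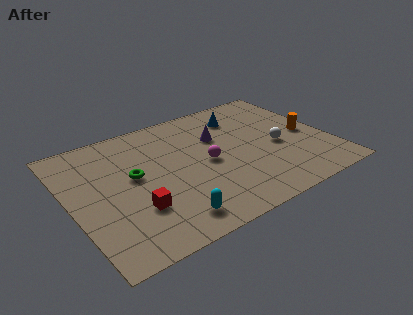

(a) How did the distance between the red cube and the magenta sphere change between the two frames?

-3.2

The distance was about 7.4 in the first image and 4.2 in the second, so they moved 3.2 units closer together.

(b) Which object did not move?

the cyan capsule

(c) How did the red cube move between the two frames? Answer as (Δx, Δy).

(1.4, 0.1)

The red cube was at about (1.5, 2.7) and moved to about (2.9, 2.8).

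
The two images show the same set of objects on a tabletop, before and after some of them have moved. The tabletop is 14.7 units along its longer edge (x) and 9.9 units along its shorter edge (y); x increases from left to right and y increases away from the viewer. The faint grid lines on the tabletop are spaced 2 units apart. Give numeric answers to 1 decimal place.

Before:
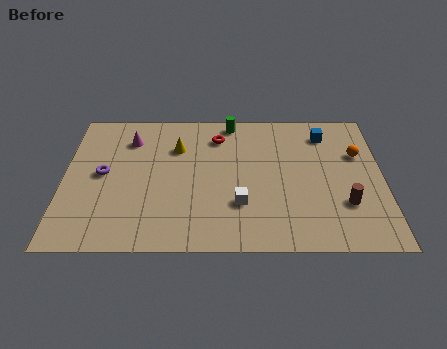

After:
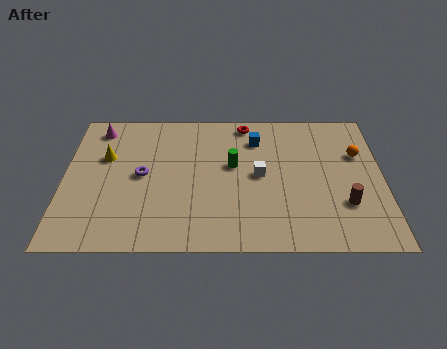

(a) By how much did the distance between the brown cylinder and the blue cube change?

+1.0

The distance was about 5.1 in the first image and 6.1 in the second, so they moved 1.0 units further apart.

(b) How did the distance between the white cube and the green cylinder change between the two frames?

-4.5

They were about 5.9 units apart before and 1.4 after — 4.5 units closer together.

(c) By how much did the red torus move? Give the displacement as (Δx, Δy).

(1.3, 1.0)

The red torus was at about (7.1, 7.8) and moved to about (8.4, 8.8).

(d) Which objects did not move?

the orange sphere and the brown cylinder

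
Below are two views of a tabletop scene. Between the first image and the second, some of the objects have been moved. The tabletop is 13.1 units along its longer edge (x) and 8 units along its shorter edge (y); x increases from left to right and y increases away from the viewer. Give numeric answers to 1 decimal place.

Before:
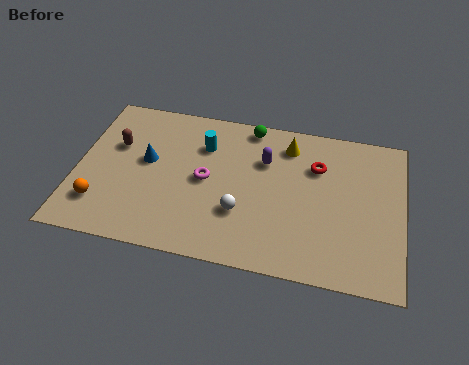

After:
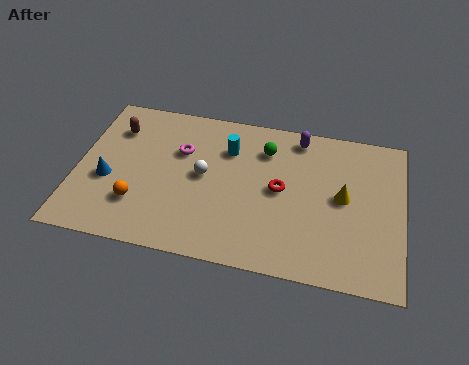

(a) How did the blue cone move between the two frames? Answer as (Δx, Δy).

(-1.5, -1.3)

The blue cone started near (2.8, 4.5) and ended near (1.3, 3.2).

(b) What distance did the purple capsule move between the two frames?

2.0

The purple capsule was near (7.5, 5.5) before and (8.8, 7.0) after, so it travelled √(1.3² + 1.5²) ≈ 2.0 units.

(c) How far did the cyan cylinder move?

1.0

The cyan cylinder was near (5.0, 5.8) before and (6.0, 5.8) after, so it travelled √(1.0² + 0.0²) ≈ 1.0 units.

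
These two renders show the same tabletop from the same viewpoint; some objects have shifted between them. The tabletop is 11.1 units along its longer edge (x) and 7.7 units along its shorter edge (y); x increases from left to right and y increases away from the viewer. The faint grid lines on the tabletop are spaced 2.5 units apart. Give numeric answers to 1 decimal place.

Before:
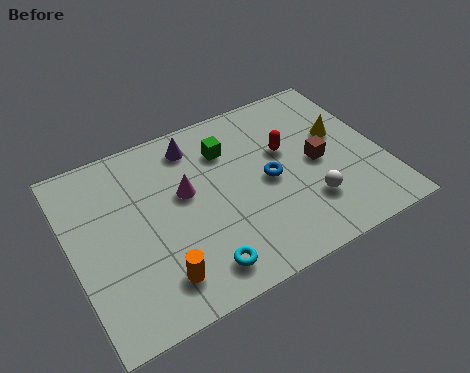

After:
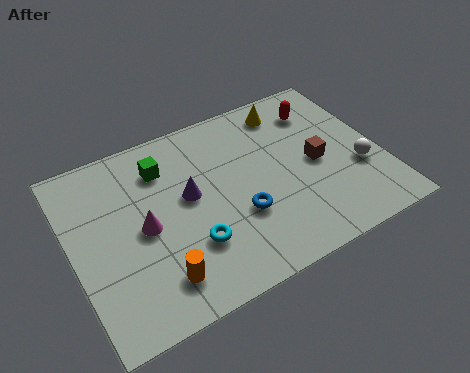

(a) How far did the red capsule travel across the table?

2.0

The red capsule moved from about (7.8, 4.7) to (9.3, 6.0), a distance of √(1.5² + 1.3²) ≈ 2.0.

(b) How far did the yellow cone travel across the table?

2.5

The yellow cone moved from about (9.8, 4.6) to (8.2, 6.5), a distance of √(1.6² + 1.9²) ≈ 2.5.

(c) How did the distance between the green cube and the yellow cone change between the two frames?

+0.6

They were about 4.1 units apart before and 4.7 after — 0.6 units further apart.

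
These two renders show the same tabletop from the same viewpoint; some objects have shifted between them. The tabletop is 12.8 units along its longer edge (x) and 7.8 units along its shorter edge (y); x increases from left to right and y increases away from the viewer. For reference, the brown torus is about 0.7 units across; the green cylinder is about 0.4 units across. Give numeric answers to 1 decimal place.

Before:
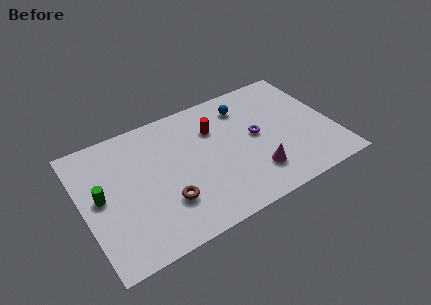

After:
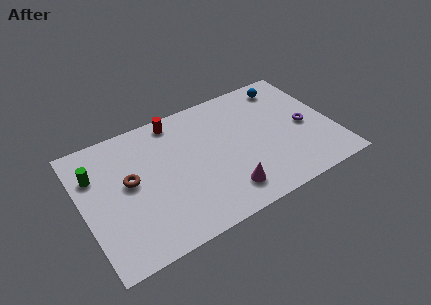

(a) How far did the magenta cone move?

1.6

The magenta cone moved from about (8.5, 1.9) to (6.9, 1.5), a distance of √(1.6² + 0.4²) ≈ 1.6.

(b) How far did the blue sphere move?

2.3

From (8.6, 6.2) to (10.9, 6.6), the blue sphere covered √(2.3² + 0.4²) ≈ 2.3 units.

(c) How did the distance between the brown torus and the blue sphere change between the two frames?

+2.8

They were about 6.0 units apart before and 8.8 after — 2.8 units further apart.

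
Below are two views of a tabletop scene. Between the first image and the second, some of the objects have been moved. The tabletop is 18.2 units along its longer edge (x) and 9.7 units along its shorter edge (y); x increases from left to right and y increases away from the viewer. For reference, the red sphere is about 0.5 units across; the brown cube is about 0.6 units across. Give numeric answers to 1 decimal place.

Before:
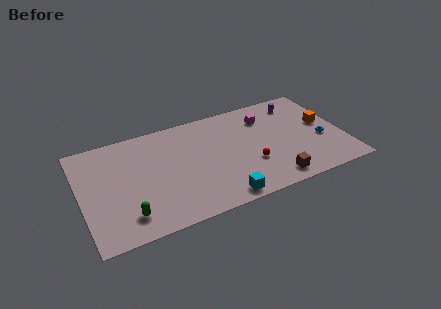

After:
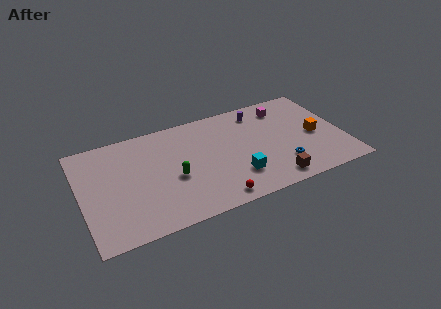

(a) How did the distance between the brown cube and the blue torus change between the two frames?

-3.2

The distance was about 4.6 in the first image and 1.4 in the second, so they moved 3.2 units closer together.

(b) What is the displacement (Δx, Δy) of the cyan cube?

(1.3, 1.6)

The cyan cube started near (9.2, 1.0) and ended near (10.5, 2.6).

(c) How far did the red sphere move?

3.6

The red sphere was near (11.6, 3.3) before and (8.8, 1.1) after, so it travelled √(2.8² + 2.2²) ≈ 3.6 units.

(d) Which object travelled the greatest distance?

the green capsule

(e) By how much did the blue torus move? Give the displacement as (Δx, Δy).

(-3.0, -1.4)

The blue torus was at about (16.7, 3.9) and moved to about (13.7, 2.5).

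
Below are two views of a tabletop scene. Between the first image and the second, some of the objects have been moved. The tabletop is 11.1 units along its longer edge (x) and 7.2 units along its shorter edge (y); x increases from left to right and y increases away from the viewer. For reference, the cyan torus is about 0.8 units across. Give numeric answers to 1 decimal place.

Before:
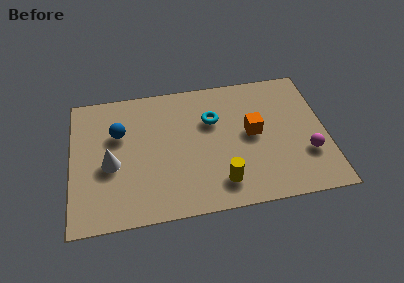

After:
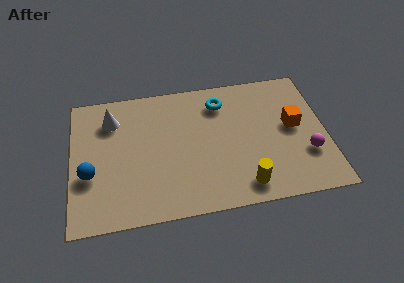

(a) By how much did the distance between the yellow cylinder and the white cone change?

+2.1

The distance was about 5.0 in the first image and 7.1 in the second, so they moved 2.1 units further apart.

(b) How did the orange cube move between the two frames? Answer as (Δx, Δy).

(1.8, 0.1)

The orange cube started near (7.9, 3.8) and ended near (9.7, 3.9).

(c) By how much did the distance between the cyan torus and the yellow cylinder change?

+1.3

They were about 3.4 units apart before and 4.7 after — 1.3 units further apart.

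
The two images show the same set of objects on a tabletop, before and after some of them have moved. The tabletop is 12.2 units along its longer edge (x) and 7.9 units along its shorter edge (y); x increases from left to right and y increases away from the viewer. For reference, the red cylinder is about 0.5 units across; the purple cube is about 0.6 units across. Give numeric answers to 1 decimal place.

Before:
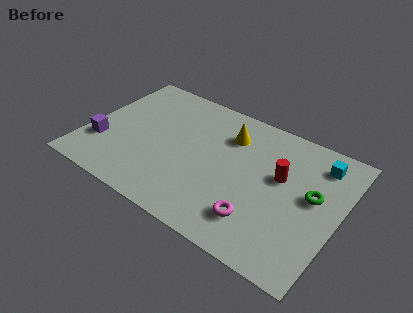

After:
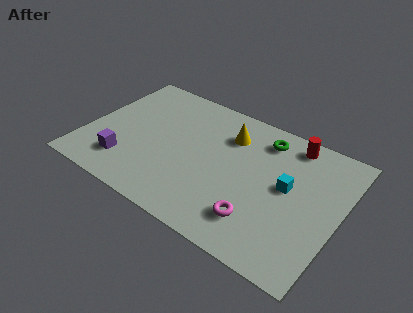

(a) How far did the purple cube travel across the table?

1.4

The purple cube moved from about (0.9, 2.4) to (2.2, 1.8), a distance of √(1.3² + 0.6²) ≈ 1.4.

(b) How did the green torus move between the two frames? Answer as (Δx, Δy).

(-2.7, 2.1)

The green torus was at about (10.9, 4.4) and moved to about (8.2, 6.5).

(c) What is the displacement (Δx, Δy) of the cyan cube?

(-1.2, -2.1)

From the two frames, the cyan cube sits at roughly (10.9, 6.4) before and (9.7, 4.3) after.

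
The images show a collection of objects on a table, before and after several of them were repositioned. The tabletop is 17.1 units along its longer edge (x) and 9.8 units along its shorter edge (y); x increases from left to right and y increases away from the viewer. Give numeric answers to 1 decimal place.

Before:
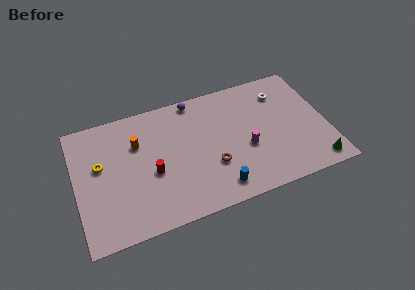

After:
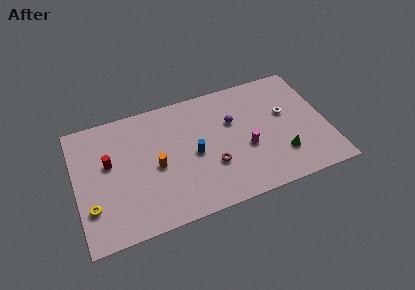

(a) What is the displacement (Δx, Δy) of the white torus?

(0.1, -1.8)

The white torus was at about (14.3, 7.6) and moved to about (14.4, 5.8).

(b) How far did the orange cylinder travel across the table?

2.5

The orange cylinder moved from about (4.3, 6.7) to (5.4, 4.5), a distance of √(1.1² + 2.2²) ≈ 2.5.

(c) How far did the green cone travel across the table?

2.6

The green cone moved from about (16.0, 1.2) to (13.8, 2.6), a distance of √(2.2² + 1.4²) ≈ 2.6.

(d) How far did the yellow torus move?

3.1

The yellow torus moved from about (1.7, 5.8) to (0.9, 2.8), a distance of √(0.8² + 3.0²) ≈ 3.1.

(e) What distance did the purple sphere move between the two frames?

3.5

The purple sphere was near (8.4, 8.9) before and (10.8, 6.3) after, so it travelled √(2.4² + 2.6²) ≈ 3.5 units.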